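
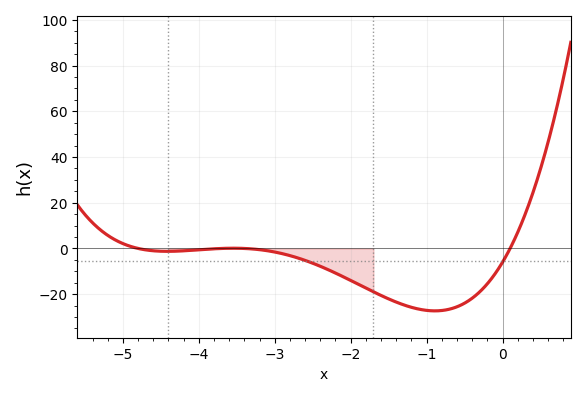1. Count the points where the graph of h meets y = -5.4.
2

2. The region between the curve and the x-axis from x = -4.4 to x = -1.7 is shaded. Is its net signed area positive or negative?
negative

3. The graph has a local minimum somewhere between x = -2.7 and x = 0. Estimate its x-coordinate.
-0.891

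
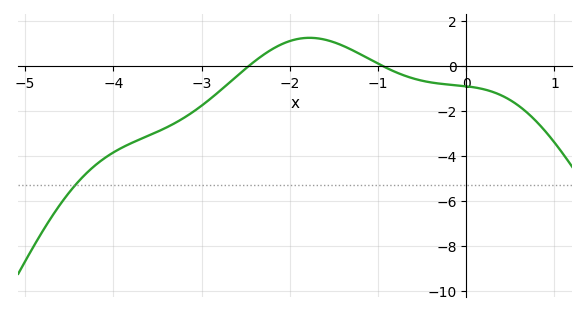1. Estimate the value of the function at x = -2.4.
0.209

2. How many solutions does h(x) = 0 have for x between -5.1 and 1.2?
2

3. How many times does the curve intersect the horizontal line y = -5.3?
1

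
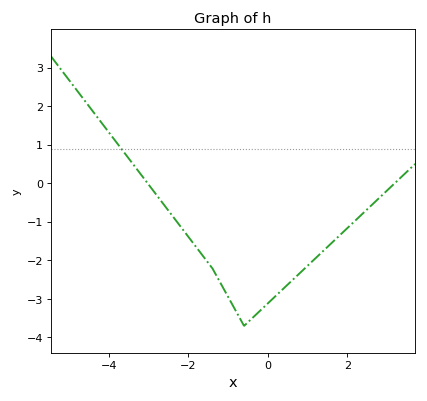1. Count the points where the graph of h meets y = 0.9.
1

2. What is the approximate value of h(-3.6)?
0.776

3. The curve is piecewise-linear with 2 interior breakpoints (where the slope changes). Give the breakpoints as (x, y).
(-1.4, -2.2); (-0.6, -3.7)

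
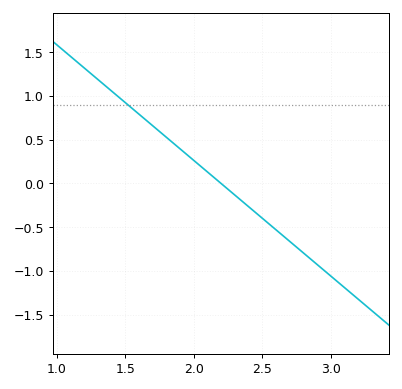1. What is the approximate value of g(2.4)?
-0.264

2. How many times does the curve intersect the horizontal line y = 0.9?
1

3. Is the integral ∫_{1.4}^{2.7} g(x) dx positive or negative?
positive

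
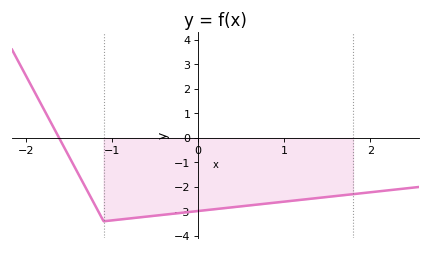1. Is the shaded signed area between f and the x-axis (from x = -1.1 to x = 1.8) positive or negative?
negative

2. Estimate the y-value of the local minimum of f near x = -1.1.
-3.4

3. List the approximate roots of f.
-1.6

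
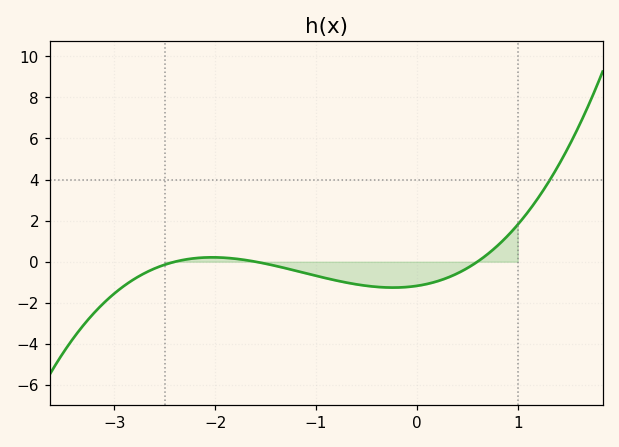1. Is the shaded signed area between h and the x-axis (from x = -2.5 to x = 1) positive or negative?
negative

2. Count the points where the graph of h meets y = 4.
1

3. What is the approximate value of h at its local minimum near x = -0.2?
-1.26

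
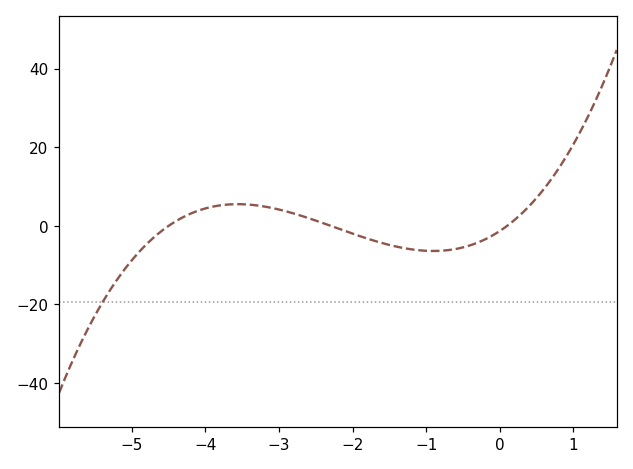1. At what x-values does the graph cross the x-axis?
-4.5, -2.3, 0.1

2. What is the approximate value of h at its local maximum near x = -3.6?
5.51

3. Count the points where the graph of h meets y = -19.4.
1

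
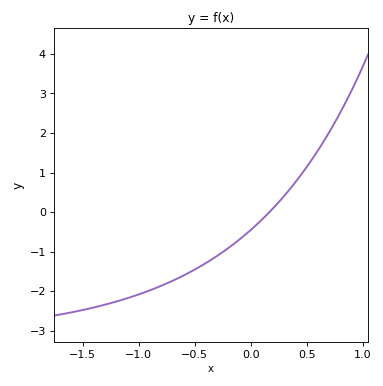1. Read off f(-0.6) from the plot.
-1.6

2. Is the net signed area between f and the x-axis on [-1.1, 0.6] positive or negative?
negative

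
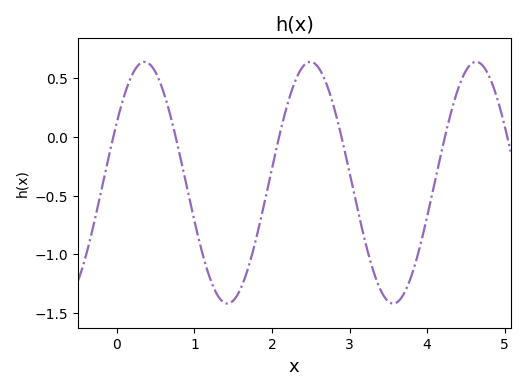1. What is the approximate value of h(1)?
-0.7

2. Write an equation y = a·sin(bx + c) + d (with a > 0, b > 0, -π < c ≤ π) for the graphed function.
y = 1.03sin(2.9x + 0.52) - 0.39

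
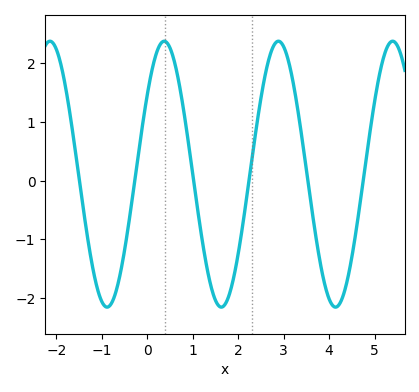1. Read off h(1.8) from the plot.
-1.9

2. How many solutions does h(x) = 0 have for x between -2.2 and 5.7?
6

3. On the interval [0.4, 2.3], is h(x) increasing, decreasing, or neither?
neither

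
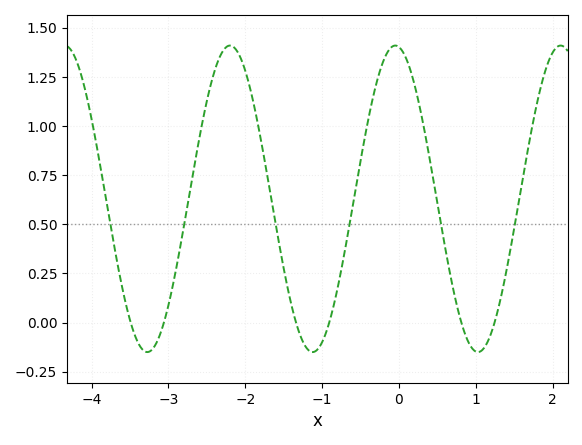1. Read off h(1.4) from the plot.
0.267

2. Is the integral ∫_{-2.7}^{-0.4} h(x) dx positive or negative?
positive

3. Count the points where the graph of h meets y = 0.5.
6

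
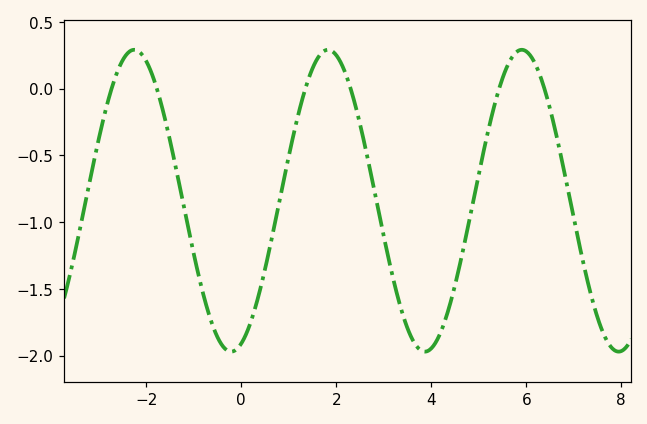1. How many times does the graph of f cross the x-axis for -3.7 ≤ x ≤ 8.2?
6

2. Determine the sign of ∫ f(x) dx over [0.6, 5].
negative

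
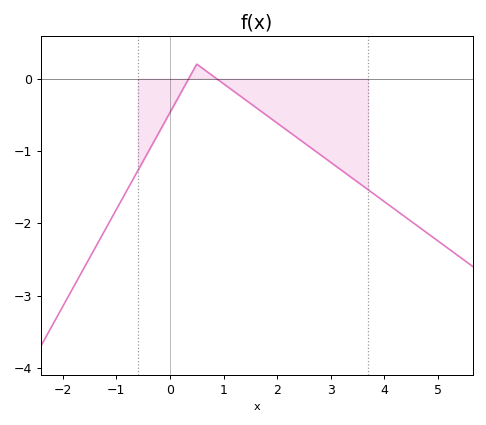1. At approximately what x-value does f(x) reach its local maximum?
0.502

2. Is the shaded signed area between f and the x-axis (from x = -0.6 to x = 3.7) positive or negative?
negative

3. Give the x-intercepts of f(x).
0.351, 0.869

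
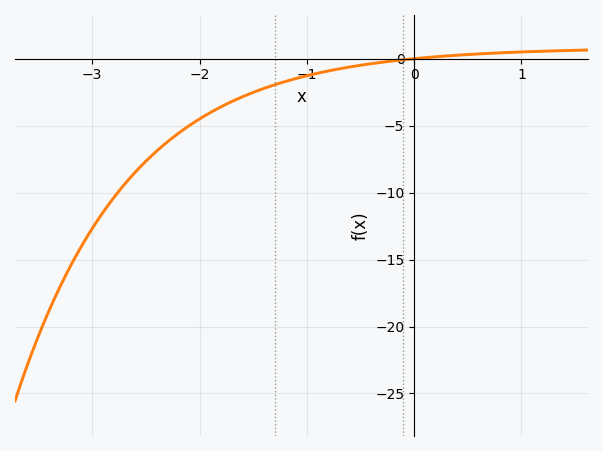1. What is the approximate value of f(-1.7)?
-3.2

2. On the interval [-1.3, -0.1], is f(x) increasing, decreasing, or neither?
increasing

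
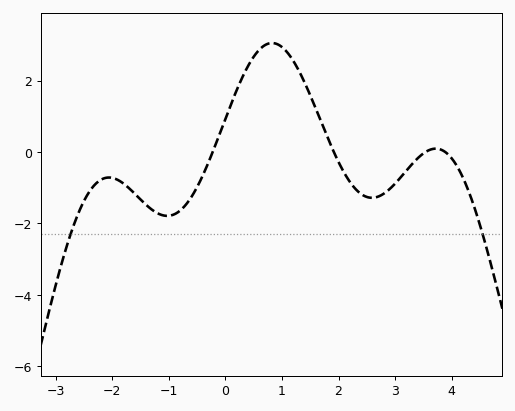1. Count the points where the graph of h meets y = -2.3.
2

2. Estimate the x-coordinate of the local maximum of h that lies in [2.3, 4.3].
3.8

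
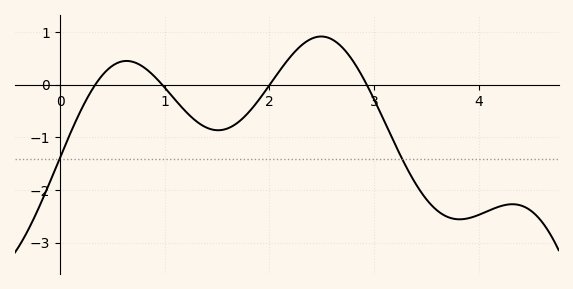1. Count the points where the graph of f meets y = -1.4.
2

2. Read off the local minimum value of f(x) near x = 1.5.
-0.9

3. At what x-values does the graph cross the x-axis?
0.3, 1, 2, 2.9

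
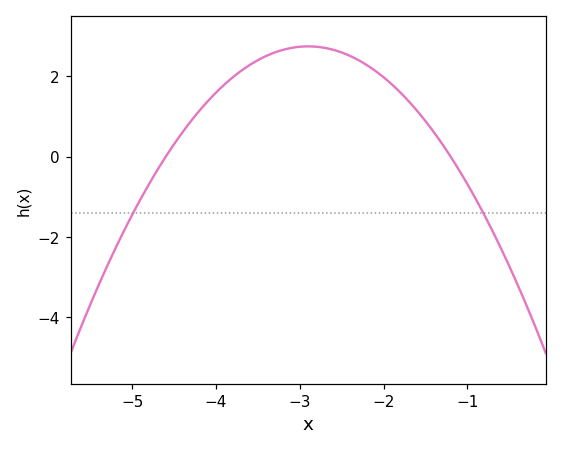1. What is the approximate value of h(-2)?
1.98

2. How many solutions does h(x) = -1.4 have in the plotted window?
2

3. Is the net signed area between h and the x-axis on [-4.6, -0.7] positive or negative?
positive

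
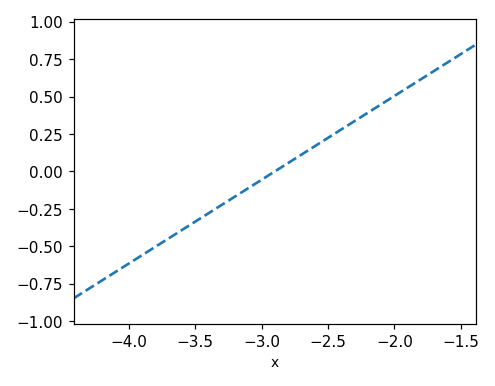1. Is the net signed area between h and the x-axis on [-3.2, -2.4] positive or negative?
positive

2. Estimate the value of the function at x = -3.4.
-0.28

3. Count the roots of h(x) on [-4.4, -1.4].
1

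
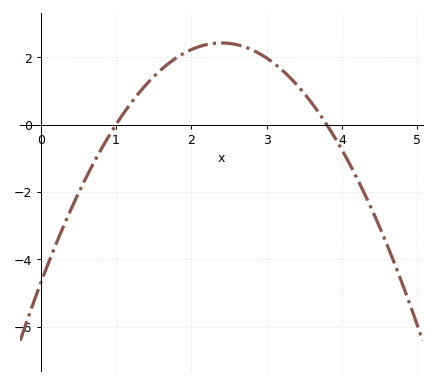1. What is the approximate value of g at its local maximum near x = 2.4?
2.43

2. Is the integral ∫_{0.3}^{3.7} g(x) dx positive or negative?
positive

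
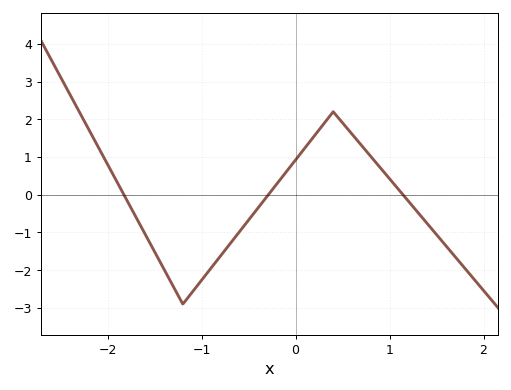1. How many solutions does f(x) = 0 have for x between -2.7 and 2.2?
3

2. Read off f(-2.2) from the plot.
1.73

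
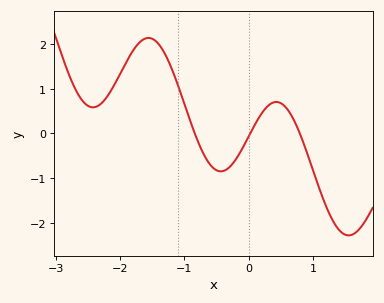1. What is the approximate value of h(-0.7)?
-0.458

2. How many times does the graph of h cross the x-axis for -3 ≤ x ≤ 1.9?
3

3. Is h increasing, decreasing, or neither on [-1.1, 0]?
neither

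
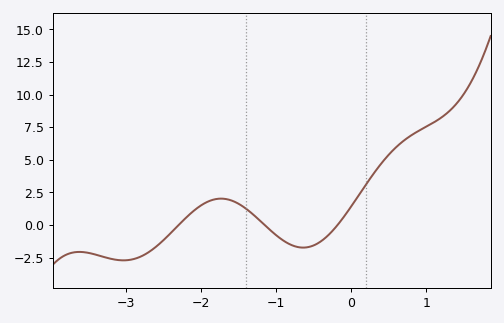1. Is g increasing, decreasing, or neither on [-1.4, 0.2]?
neither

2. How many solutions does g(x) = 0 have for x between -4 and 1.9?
3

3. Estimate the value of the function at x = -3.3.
-2.44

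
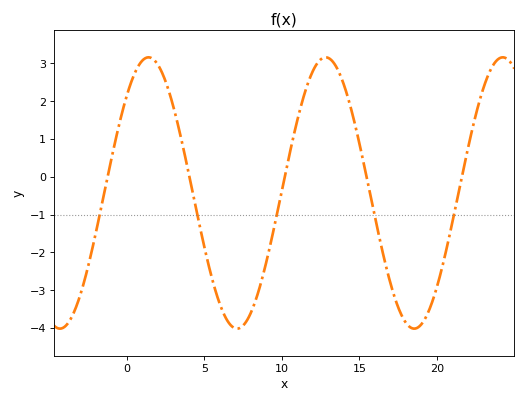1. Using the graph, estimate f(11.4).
2.11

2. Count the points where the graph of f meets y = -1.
5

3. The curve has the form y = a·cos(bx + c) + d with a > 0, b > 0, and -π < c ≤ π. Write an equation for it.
y = 3.59cos(0.55x - 0.77) - 0.43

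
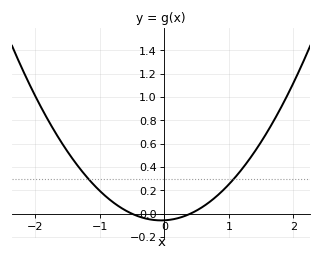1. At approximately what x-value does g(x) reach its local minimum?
-0.05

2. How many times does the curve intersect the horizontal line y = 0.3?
2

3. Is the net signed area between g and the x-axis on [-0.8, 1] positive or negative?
positive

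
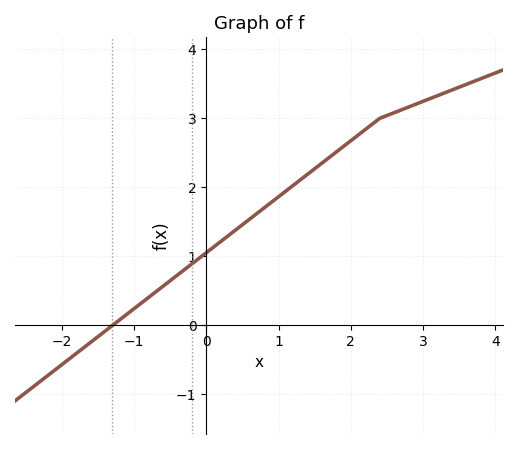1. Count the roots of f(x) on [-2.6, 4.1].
1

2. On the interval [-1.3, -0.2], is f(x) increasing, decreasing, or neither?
increasing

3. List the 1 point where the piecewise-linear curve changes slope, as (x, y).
(2.4, 3)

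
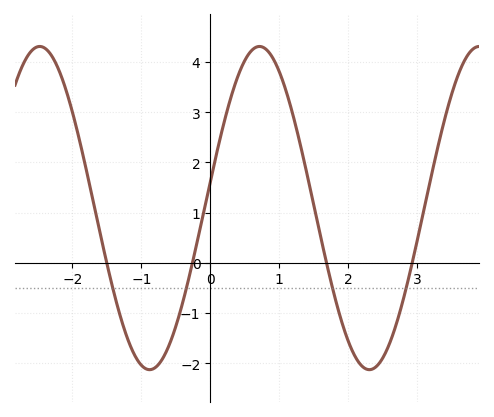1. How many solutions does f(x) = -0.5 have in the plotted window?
4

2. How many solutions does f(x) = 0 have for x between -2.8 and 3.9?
4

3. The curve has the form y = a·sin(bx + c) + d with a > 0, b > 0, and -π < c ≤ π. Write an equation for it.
y = 3.22sin(2x + 0.16) + 1.09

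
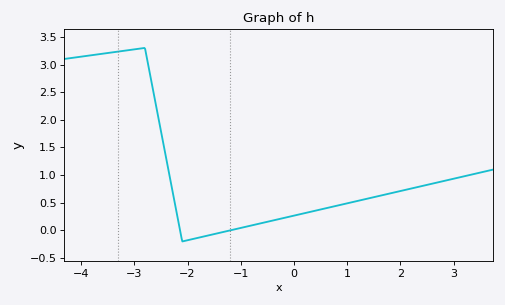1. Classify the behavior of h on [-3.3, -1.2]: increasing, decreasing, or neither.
neither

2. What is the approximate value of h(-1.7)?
-0.1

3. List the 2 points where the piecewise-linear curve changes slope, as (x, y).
(-2.8, 3.3); (-2.1, -0.2)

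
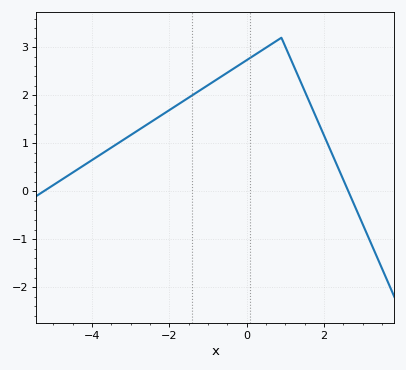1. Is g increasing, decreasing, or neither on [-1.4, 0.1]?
increasing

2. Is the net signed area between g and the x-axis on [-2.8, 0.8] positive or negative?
positive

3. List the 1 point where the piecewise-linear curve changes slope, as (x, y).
(0.9, 3.2)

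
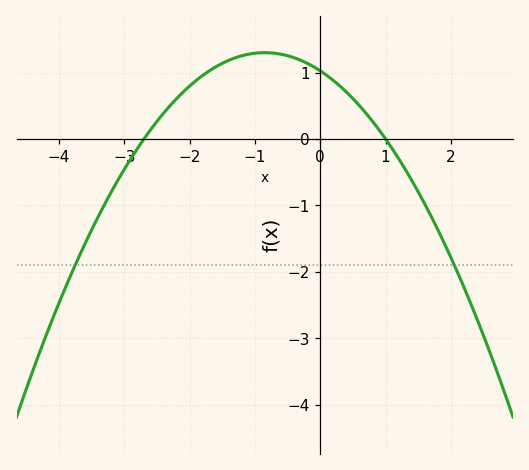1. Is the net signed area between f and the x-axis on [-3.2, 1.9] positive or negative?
positive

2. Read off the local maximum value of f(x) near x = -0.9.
1.3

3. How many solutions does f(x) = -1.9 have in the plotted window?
2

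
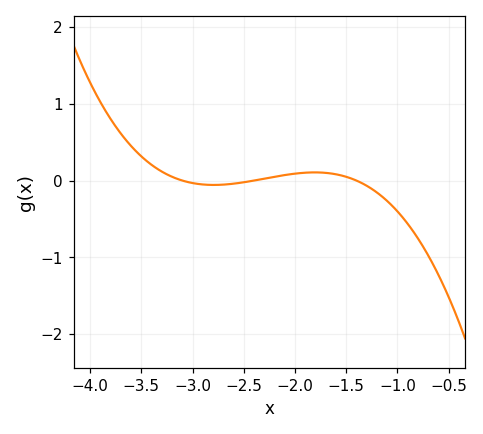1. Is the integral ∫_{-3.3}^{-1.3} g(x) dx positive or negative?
positive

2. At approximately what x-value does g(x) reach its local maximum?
-1.8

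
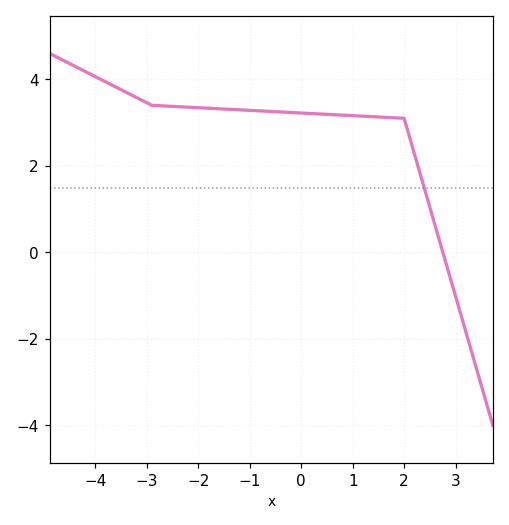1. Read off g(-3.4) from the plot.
3.7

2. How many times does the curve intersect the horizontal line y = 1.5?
1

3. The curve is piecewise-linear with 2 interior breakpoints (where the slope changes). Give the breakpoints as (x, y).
(-2.9, 3.4); (2, 3.1)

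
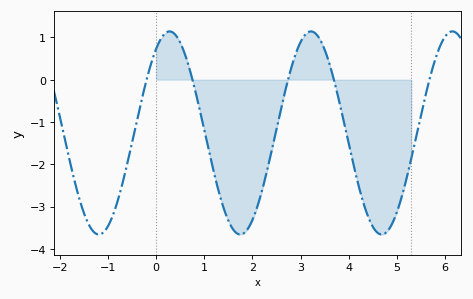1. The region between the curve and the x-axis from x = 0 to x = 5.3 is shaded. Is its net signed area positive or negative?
negative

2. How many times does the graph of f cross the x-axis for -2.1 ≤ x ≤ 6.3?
5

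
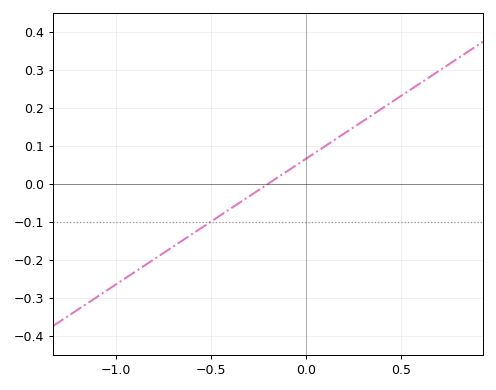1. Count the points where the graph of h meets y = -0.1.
1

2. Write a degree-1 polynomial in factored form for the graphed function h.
y = 0.33(x + 0.2)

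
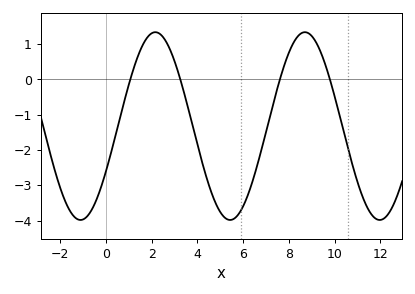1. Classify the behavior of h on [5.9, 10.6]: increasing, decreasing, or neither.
neither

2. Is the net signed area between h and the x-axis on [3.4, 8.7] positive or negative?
negative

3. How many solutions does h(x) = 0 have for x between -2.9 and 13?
4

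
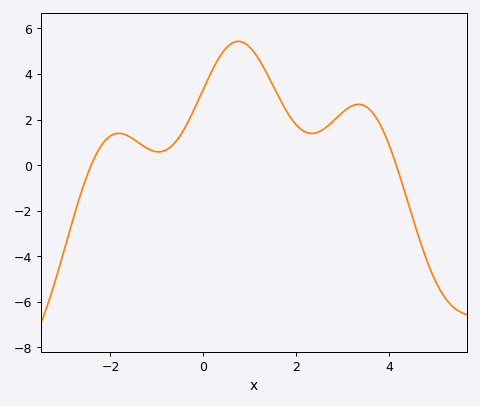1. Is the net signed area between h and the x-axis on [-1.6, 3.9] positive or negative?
positive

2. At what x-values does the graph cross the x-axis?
-2.4, 4.2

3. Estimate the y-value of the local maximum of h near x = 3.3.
2.6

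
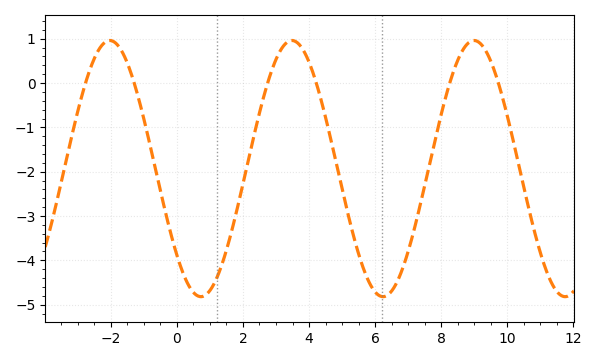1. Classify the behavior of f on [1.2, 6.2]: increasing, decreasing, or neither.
neither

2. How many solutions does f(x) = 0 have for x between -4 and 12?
6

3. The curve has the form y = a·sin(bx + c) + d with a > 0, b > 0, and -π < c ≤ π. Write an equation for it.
y = 2.89sin(1.1x - 2.4) - 1.93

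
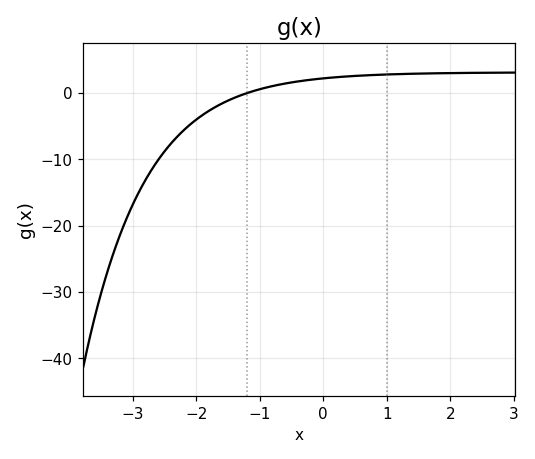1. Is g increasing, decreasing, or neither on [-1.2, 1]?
increasing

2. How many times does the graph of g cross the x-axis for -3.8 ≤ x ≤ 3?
1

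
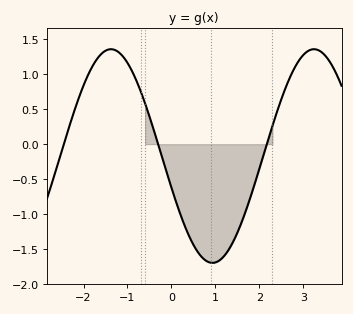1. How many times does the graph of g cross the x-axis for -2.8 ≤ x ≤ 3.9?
3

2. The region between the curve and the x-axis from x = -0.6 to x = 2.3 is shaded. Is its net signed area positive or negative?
negative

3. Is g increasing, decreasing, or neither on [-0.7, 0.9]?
decreasing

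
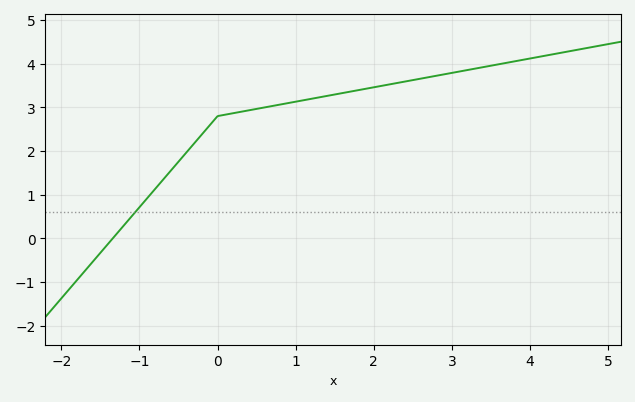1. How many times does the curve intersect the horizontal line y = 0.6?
1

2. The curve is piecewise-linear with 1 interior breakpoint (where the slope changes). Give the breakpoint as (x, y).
(0, 2.8)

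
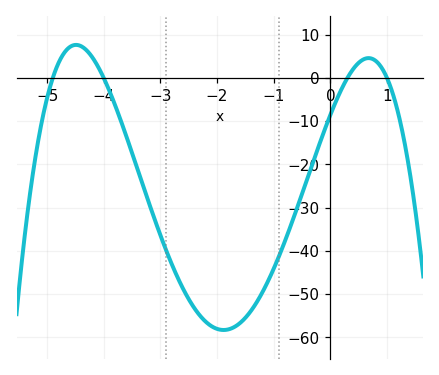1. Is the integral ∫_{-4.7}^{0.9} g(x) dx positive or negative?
negative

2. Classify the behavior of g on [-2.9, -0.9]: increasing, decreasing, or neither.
neither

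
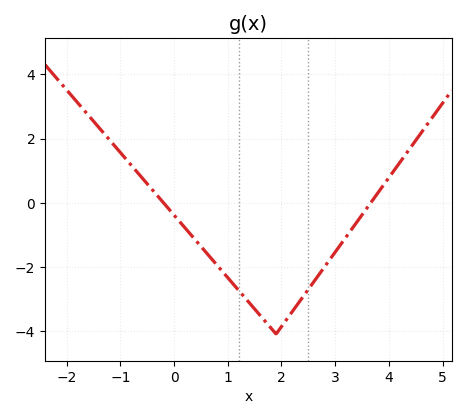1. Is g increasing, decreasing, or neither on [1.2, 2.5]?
neither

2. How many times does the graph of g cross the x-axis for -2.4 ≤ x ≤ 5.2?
2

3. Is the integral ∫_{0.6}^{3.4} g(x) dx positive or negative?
negative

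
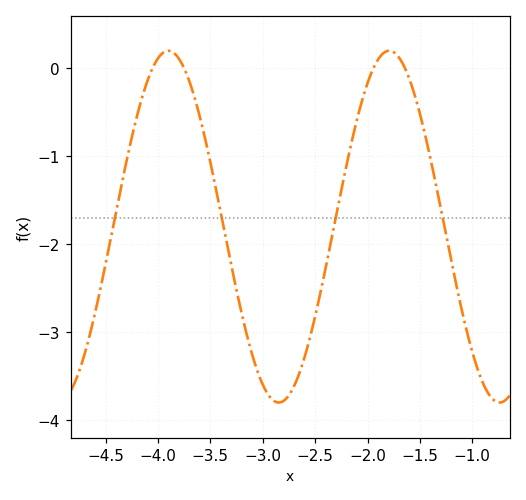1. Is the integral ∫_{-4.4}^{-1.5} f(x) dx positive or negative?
negative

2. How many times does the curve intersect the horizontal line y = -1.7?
4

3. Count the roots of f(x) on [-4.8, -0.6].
4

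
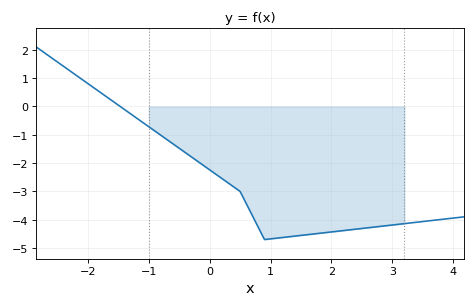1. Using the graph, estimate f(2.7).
-4.26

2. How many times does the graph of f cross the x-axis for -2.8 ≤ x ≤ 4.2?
1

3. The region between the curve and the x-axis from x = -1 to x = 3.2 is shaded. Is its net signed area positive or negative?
negative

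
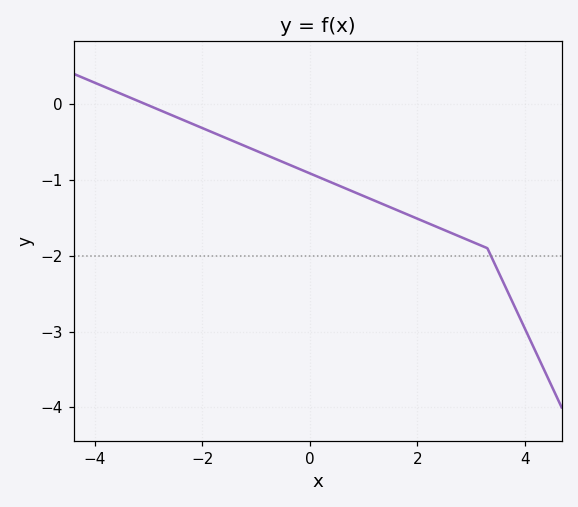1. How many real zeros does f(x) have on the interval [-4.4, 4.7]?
1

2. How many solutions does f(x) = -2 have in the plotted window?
1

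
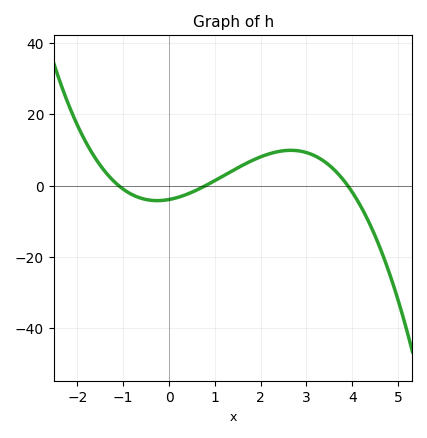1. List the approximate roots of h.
-1.1, 0.8, 3.9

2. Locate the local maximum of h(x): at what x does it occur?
2.66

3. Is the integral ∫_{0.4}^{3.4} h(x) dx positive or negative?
positive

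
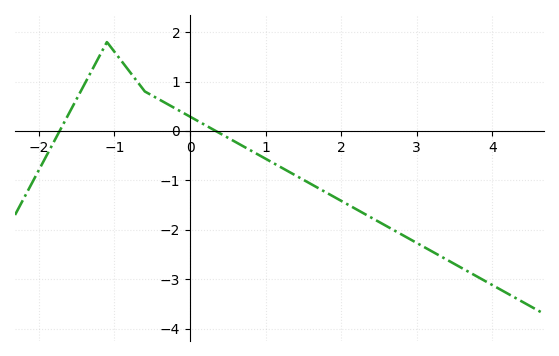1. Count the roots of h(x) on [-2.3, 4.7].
2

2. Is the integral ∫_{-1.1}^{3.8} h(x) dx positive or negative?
negative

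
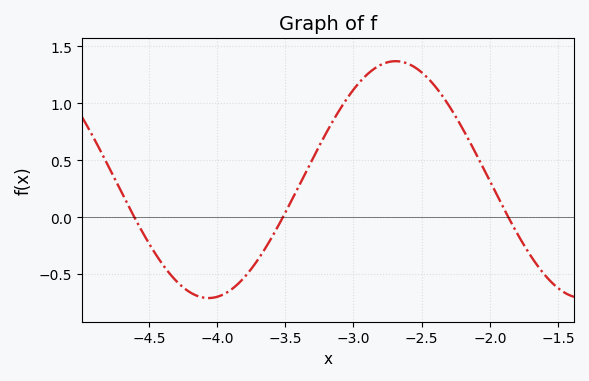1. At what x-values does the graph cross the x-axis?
-4.6, -3.5, -1.85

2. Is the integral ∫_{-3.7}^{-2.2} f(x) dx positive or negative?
positive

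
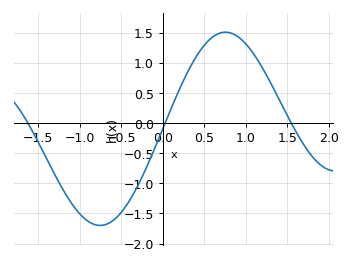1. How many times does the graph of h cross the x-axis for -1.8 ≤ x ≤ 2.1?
3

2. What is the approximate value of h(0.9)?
1.44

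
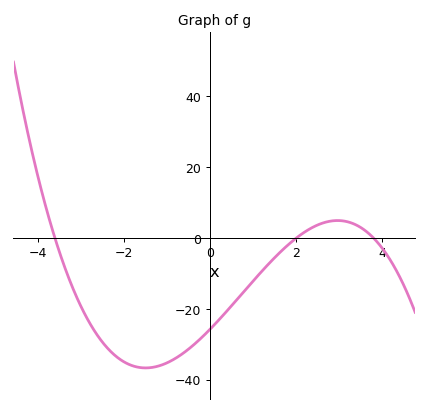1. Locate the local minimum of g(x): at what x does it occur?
-1.49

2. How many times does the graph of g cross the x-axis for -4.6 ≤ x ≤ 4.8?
3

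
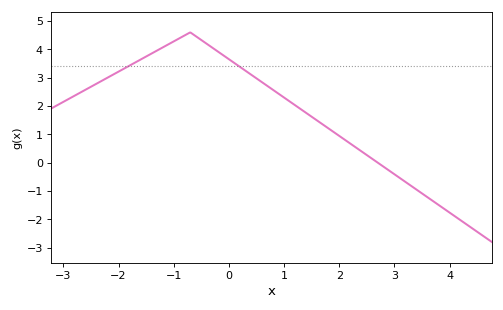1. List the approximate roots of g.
2.6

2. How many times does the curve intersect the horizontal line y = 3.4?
2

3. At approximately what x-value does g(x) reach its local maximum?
-0.6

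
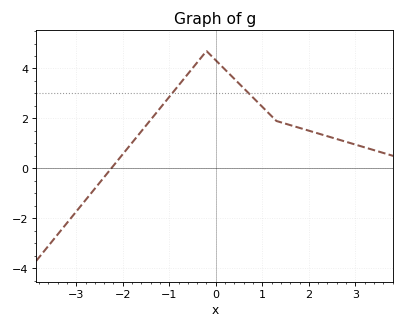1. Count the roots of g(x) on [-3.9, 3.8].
1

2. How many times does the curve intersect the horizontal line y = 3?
2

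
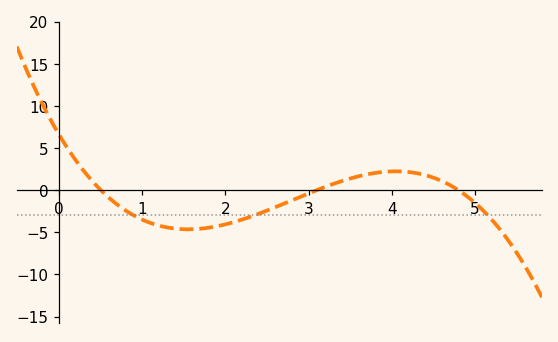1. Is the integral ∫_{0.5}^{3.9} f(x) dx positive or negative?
negative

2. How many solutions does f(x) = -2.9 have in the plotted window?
3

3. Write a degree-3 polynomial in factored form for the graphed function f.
y = -0.88(x - 0.5)(x - 3.1)(x - 4.8)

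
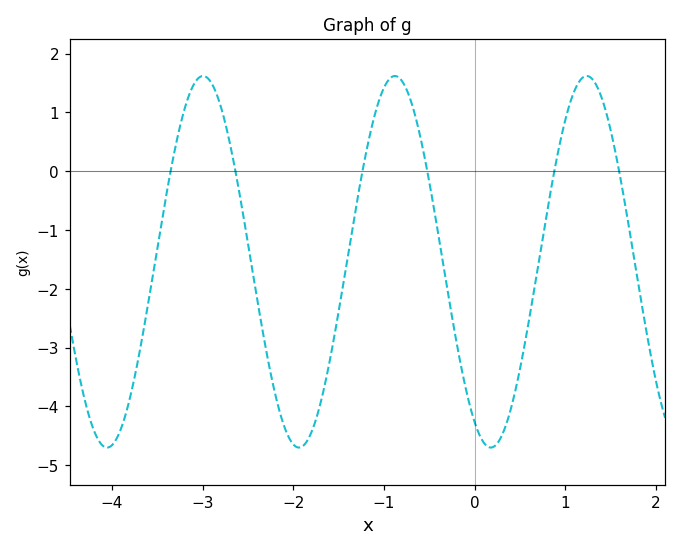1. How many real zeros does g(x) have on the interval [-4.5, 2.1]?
6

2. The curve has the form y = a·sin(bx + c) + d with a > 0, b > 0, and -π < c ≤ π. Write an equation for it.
y = 3.16sin(3x - 2.1) - 1.54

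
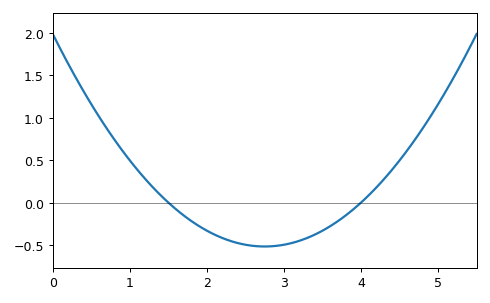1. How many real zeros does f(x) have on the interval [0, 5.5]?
2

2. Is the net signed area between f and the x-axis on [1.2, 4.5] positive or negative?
negative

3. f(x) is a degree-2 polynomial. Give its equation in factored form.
y = 0.33(x - 1.5)(x - 4)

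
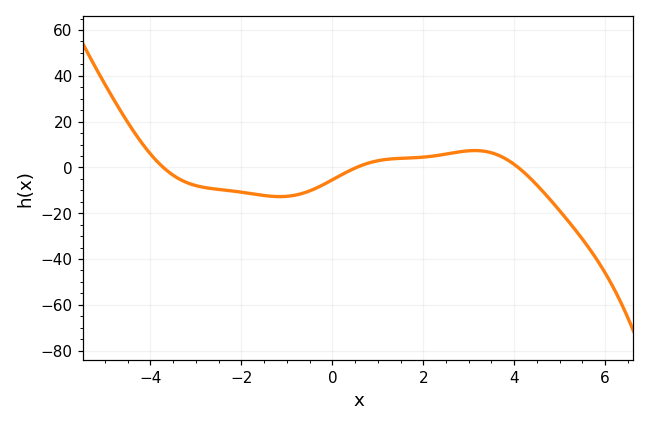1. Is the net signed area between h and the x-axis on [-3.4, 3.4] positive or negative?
negative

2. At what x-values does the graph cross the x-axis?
-3.8, 0.6, 4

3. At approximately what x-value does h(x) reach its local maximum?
3.2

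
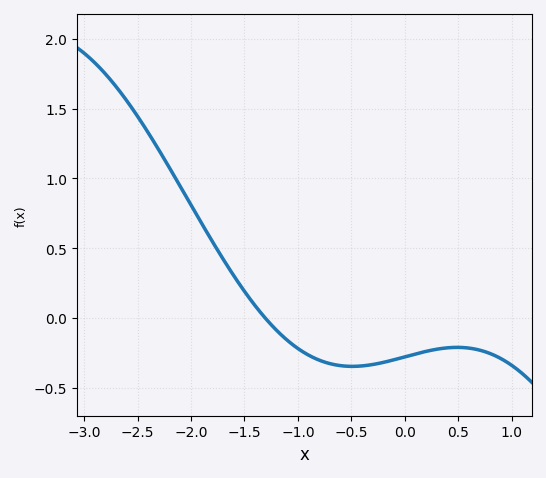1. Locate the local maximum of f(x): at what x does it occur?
0.492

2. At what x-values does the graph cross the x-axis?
-1.31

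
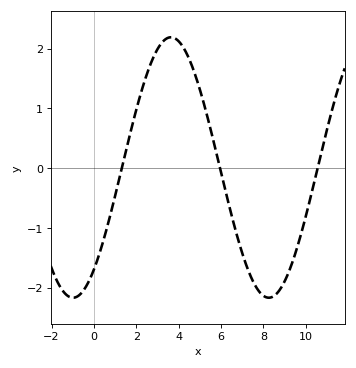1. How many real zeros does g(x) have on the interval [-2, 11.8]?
3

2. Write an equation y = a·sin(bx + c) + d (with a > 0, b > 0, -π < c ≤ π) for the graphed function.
y = 2.18sin(0.68x - 0.9) + 0.01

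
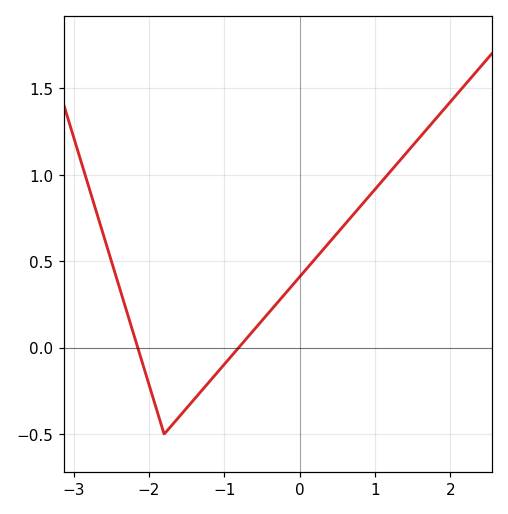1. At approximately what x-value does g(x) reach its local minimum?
-1.8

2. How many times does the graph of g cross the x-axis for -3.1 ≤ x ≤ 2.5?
2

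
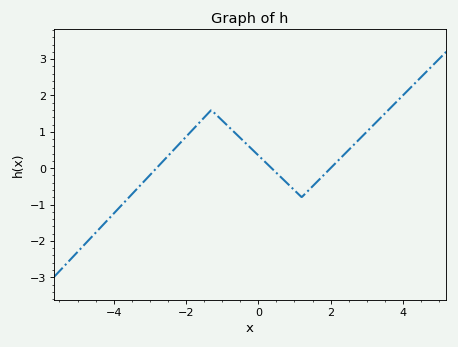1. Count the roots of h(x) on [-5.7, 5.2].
3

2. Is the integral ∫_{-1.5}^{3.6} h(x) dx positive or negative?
positive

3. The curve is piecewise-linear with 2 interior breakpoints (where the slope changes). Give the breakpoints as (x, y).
(-1.3, 1.6); (1.2, -0.8)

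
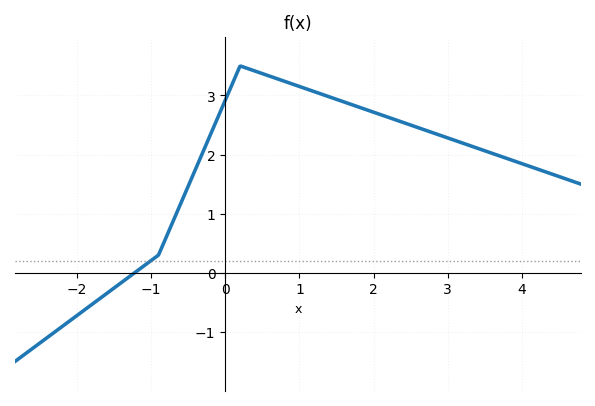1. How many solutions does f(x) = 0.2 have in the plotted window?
1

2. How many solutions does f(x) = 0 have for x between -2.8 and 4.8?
1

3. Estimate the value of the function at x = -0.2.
2.34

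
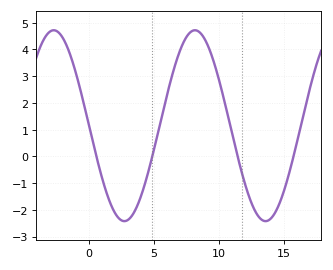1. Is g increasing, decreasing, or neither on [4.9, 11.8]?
neither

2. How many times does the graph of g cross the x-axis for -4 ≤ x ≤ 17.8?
4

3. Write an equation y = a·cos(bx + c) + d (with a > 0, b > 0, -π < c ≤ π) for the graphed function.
y = 3.57cos(0.58x + 1.55) + 1.15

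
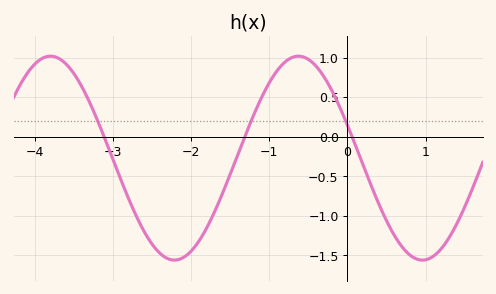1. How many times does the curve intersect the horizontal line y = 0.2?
3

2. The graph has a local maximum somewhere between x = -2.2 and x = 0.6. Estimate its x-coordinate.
-0.628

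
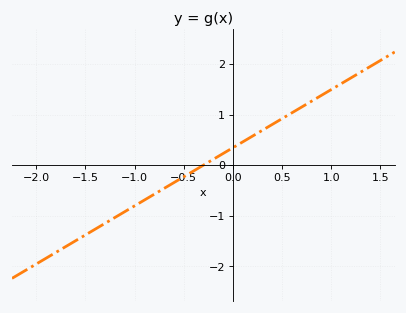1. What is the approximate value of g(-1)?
-0.805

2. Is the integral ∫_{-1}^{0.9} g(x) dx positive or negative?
positive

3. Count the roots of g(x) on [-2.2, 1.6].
1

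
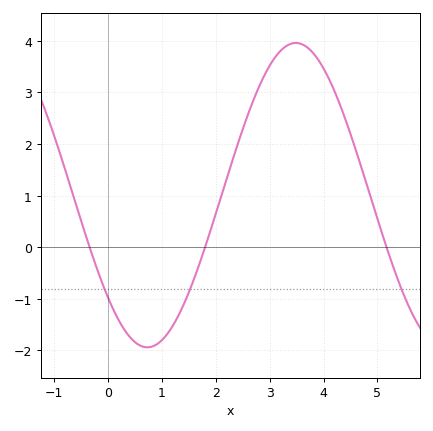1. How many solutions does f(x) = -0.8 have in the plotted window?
3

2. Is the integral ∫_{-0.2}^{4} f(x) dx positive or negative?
positive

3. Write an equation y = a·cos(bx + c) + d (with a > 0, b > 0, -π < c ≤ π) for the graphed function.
y = 2.95cos(1.14x + 2.31) + 1.01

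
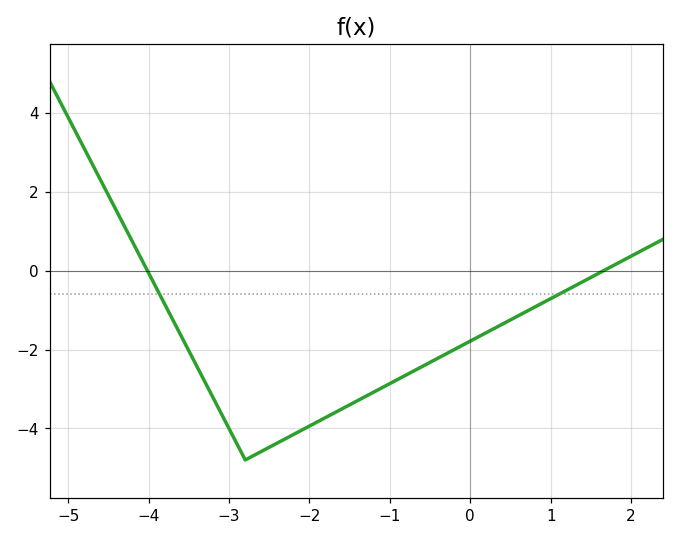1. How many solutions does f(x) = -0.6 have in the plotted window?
2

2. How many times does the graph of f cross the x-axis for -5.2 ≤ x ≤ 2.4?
2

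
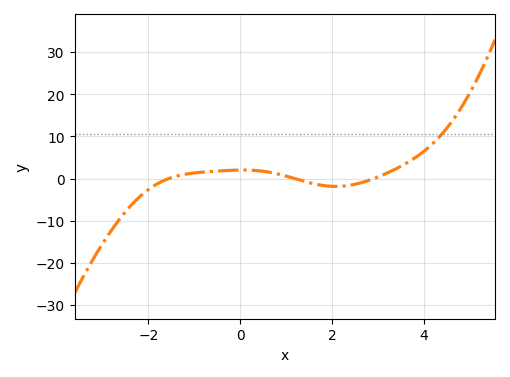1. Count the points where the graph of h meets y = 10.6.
1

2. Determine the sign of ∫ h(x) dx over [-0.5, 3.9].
positive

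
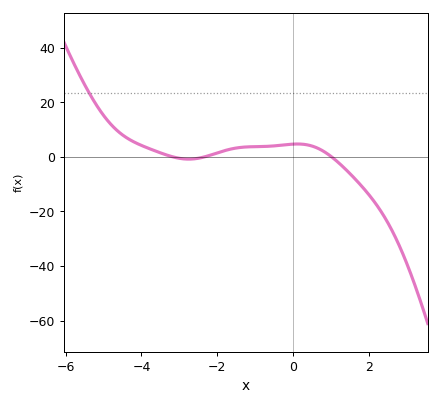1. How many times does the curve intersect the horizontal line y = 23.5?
1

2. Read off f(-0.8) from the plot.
4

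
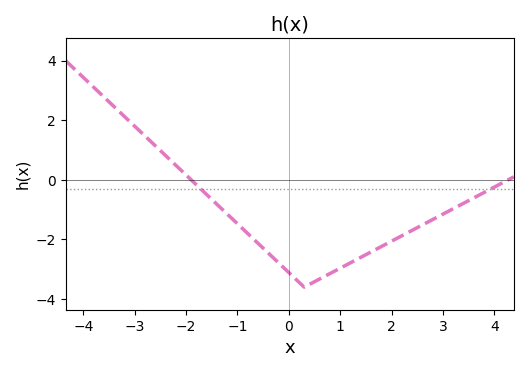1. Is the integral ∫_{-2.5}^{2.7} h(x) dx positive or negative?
negative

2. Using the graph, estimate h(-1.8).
-0.2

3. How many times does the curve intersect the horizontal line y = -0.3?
2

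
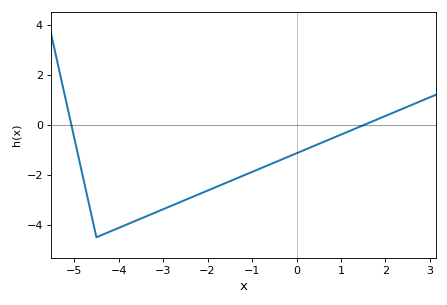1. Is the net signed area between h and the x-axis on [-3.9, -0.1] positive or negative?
negative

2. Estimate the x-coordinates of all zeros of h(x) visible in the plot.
-5, 1.6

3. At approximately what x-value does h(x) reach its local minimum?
-4.4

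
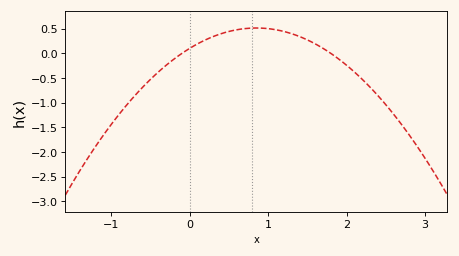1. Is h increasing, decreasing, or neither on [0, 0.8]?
increasing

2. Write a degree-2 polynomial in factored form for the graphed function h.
y = -0.57(x + 0.1)(x - 1.8)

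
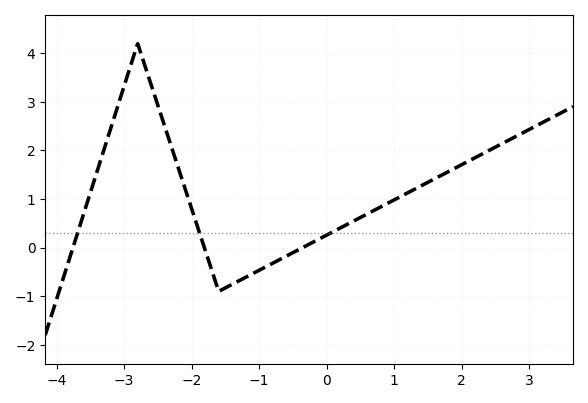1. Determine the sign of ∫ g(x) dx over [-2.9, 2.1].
positive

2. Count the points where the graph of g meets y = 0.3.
3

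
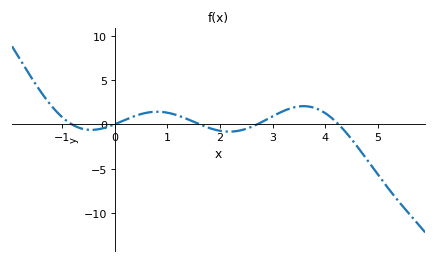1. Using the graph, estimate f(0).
0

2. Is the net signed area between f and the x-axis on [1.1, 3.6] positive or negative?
positive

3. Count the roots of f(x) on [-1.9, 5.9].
5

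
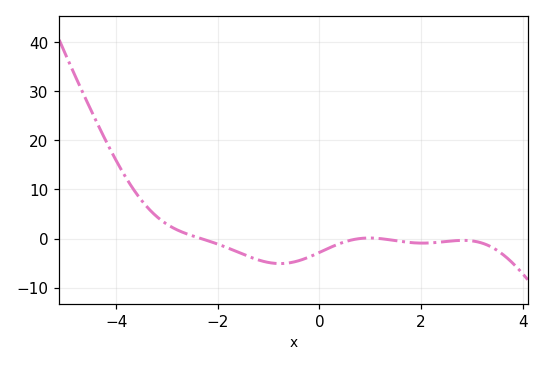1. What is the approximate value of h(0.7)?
-0.134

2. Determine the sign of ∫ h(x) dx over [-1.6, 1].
negative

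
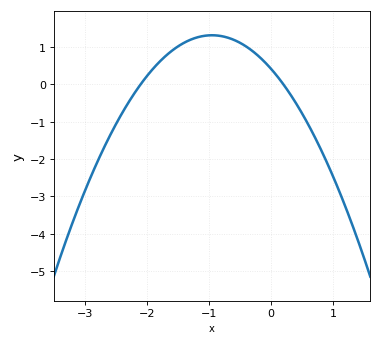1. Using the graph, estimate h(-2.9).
-2.46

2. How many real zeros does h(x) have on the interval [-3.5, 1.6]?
2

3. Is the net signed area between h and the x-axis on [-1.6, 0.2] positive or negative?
positive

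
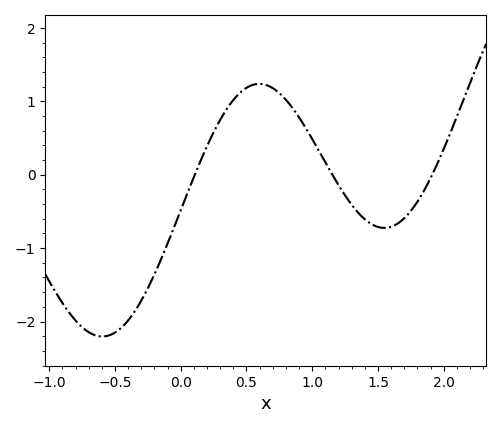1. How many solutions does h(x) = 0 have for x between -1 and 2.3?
3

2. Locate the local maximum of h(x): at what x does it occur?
0.597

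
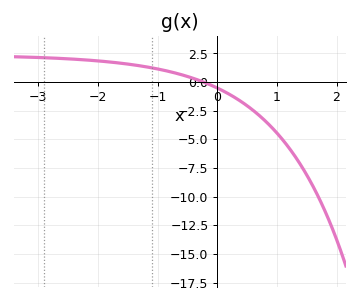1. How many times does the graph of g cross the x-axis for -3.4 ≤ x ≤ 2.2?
1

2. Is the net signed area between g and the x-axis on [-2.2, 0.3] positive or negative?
positive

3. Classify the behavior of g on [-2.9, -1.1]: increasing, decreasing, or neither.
decreasing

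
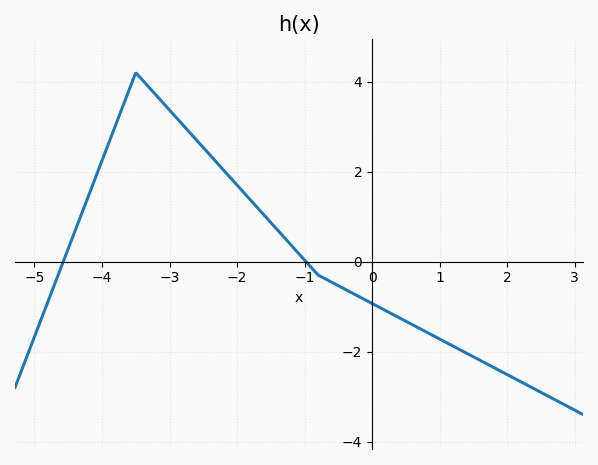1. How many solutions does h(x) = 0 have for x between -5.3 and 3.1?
2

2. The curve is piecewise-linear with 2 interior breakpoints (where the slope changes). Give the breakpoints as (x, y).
(-3.5, 4.2); (-0.8, -0.3)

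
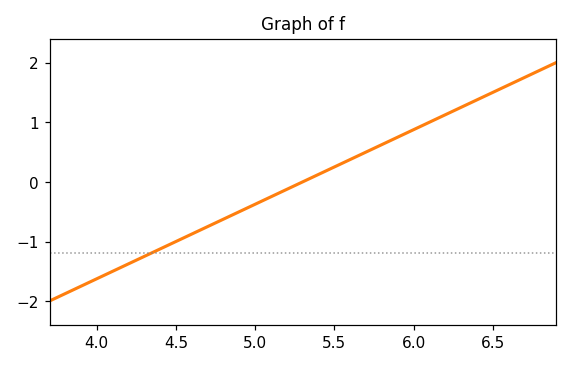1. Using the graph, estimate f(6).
0.9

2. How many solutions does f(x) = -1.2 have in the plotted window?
1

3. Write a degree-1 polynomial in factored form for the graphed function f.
y = 1.25(x - 5.3)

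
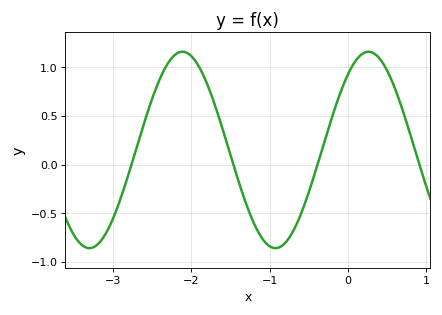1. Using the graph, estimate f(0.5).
0.95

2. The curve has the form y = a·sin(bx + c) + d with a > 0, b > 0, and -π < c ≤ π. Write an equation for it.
y = 1.01sin(2.6x + 0.87) + 0.15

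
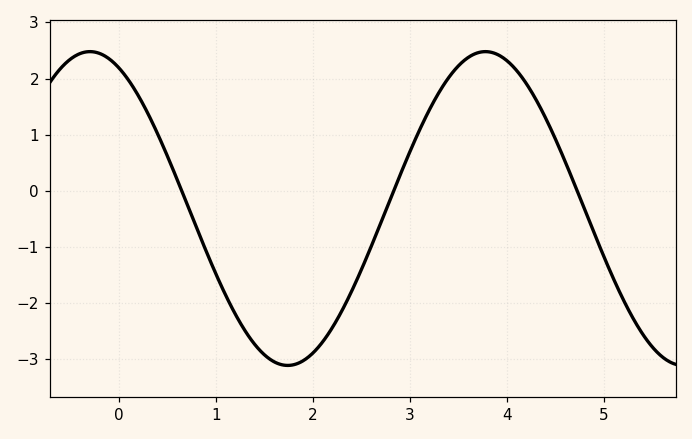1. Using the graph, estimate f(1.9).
-3.04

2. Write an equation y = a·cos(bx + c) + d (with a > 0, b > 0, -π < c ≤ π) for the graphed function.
y = 2.8cos(1.54x + 0.46) - 0.32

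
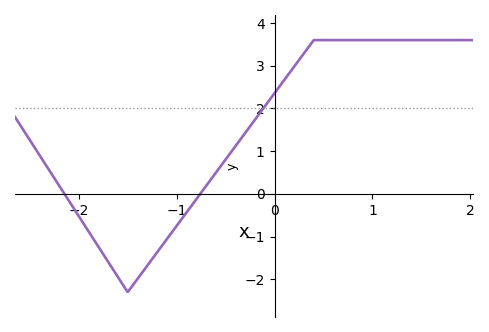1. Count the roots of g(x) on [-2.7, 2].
2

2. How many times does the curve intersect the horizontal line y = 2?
1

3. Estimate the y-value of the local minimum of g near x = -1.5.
-2.3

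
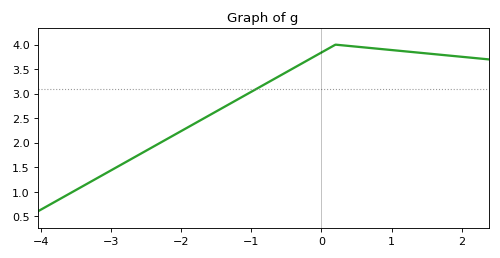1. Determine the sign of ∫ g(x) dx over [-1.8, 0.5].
positive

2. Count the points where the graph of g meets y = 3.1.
1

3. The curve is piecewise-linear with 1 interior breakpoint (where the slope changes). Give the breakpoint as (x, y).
(0.2, 4)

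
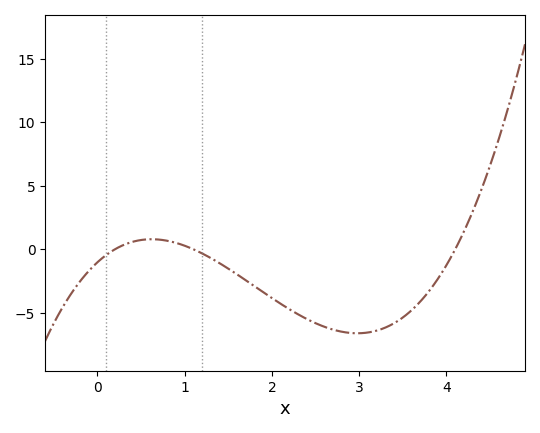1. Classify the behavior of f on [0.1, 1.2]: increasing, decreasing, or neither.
neither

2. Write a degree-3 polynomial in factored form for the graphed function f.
y = 1.13(x - 0.2)(x - 1.1)(x - 4.1)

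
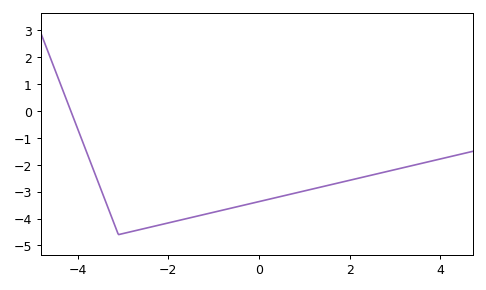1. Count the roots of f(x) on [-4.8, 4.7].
1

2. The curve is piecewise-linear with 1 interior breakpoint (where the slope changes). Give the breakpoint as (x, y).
(-3.1, -4.6)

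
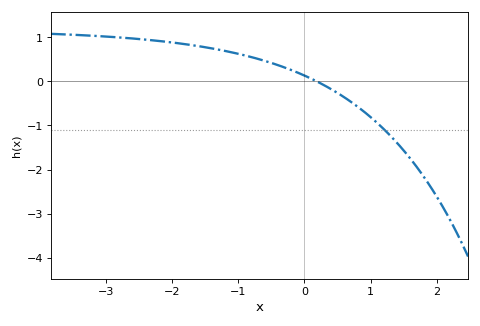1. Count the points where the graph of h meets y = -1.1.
1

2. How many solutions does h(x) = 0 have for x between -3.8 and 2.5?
1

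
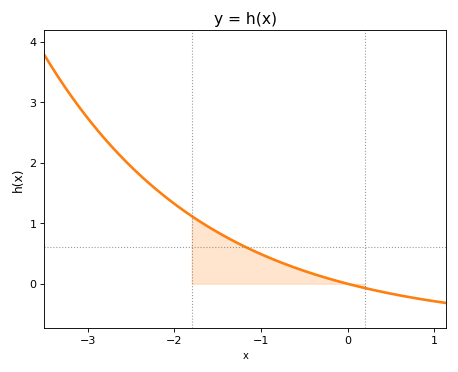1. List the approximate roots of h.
0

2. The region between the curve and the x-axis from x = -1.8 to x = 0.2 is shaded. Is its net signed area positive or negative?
positive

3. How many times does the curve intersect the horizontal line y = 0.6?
1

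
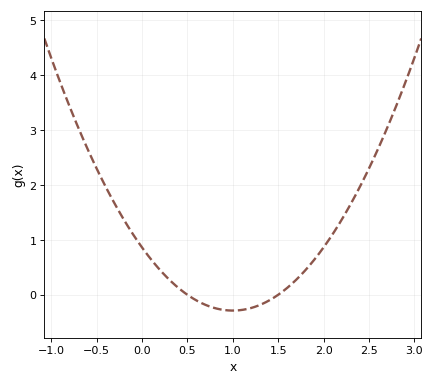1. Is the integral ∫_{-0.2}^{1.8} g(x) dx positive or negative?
positive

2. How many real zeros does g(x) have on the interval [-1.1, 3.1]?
2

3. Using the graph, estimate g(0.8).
-0.241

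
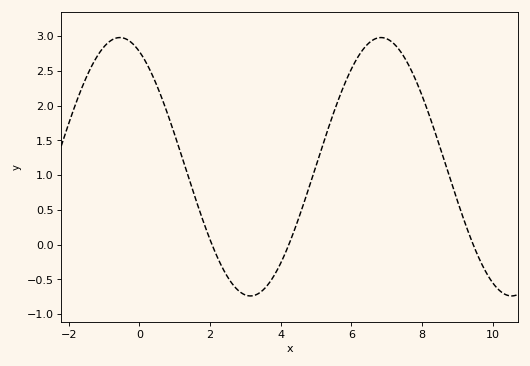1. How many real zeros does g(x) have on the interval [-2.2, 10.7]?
3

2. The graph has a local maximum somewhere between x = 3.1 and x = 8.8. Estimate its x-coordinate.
6.84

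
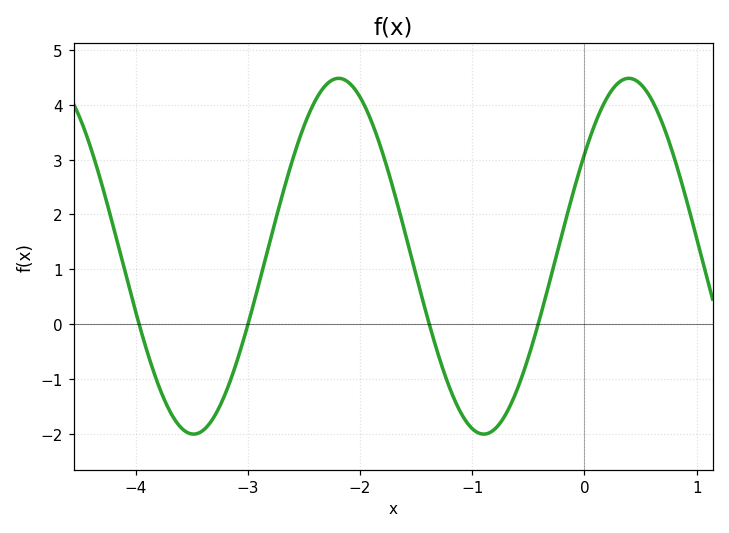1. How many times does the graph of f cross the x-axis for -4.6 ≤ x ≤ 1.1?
4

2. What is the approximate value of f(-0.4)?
0.093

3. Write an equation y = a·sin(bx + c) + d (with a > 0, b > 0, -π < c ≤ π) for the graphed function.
y = 3.24sin(2.43x + 0.61) + 1.24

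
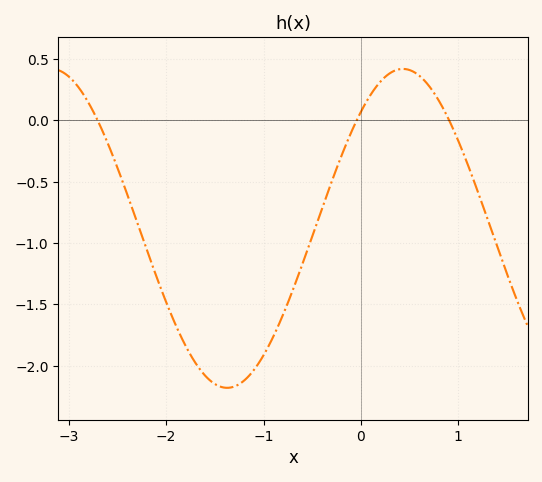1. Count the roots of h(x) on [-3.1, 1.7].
3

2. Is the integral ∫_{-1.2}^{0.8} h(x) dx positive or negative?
negative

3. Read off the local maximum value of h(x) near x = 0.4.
0.4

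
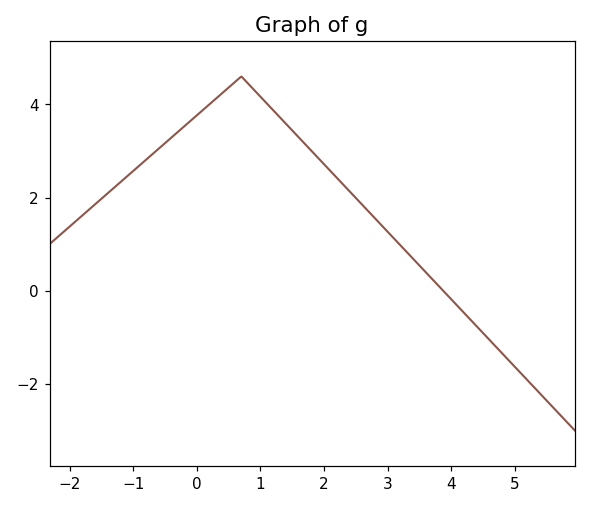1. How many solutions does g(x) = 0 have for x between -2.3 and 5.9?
1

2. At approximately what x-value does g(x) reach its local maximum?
0.699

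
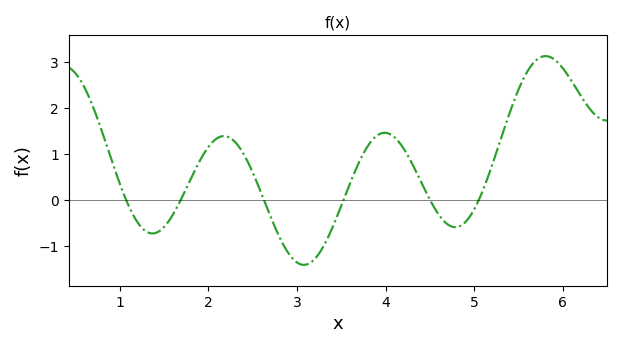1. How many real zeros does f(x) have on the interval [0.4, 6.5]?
6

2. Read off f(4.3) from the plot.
0.8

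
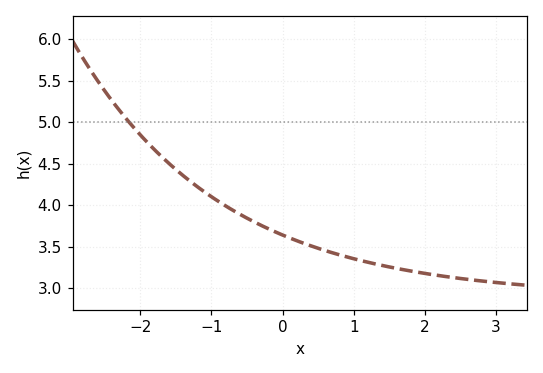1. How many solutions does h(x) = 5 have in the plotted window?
1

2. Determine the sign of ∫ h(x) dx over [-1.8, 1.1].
positive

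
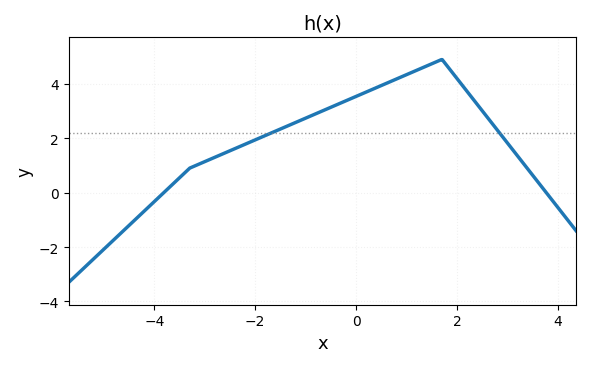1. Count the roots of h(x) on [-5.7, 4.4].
2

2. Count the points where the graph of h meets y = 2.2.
2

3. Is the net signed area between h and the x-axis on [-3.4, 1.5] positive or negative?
positive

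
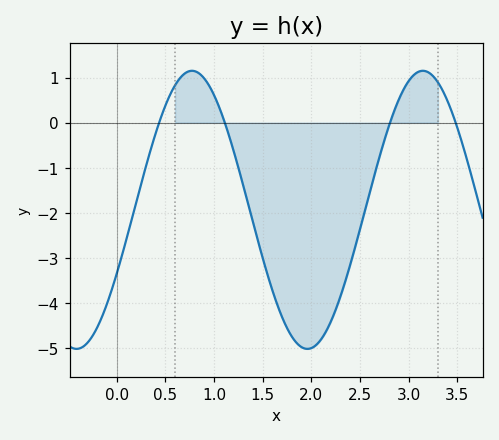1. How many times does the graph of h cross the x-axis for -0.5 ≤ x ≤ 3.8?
4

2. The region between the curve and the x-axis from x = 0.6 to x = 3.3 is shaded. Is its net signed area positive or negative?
negative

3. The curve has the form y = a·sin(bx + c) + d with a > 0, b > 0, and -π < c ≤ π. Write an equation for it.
y = 3.08sin(2.65x - 0.48) - 1.93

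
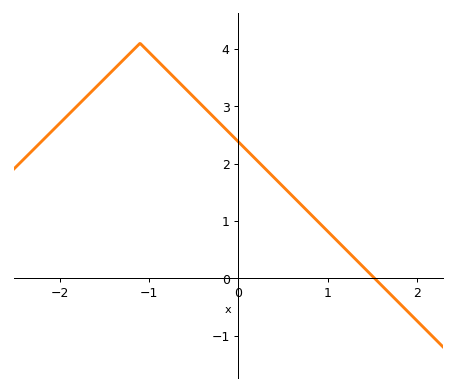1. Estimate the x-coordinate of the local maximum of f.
-1.1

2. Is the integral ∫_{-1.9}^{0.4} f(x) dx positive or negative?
positive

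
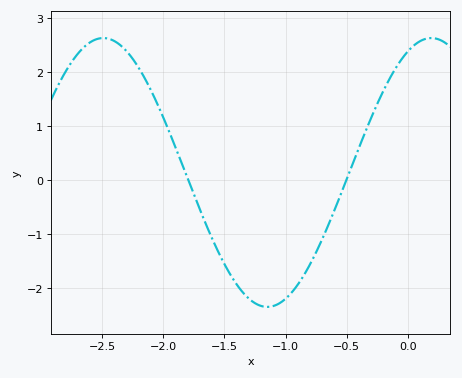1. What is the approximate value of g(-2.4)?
2.6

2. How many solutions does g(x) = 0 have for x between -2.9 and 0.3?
2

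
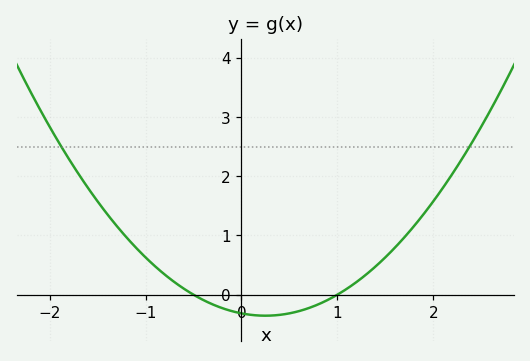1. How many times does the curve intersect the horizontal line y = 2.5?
2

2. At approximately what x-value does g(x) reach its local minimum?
0.25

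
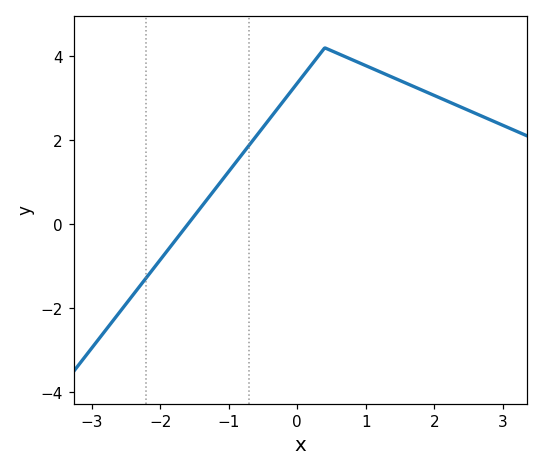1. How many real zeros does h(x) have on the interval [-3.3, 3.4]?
1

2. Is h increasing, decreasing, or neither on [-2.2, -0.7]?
increasing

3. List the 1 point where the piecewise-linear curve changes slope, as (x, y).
(0.4, 4.2)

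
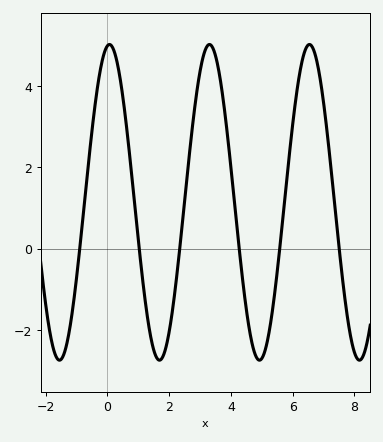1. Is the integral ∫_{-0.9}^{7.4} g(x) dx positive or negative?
positive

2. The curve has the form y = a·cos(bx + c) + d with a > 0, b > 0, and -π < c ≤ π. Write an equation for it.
y = 3.88cos(1.94x - 0.13) + 1.14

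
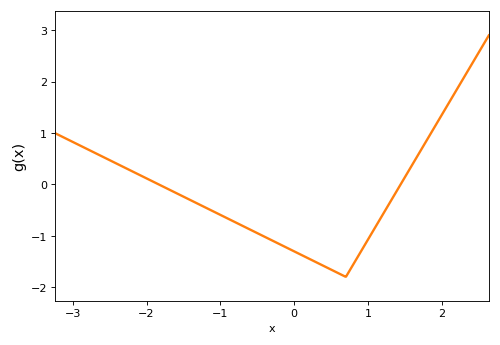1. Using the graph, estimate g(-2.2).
0.3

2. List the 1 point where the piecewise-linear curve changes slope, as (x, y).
(0.7, -1.8)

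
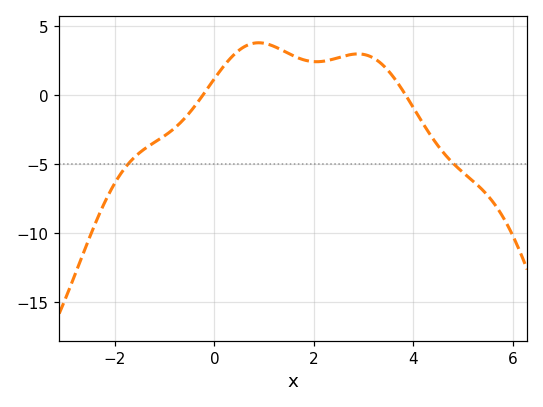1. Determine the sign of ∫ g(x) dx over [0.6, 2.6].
positive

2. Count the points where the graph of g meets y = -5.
2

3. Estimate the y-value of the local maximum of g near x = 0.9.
4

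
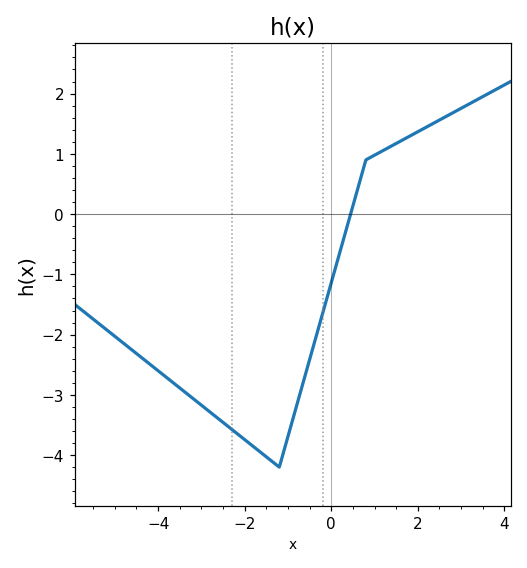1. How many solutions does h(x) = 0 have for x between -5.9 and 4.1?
1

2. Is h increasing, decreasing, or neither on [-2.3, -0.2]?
neither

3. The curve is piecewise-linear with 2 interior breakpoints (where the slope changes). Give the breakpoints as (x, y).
(-1.2, -4.2); (0.8, 0.9)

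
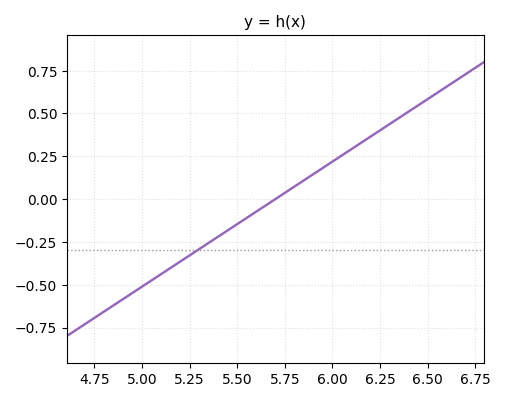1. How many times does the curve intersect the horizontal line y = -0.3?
1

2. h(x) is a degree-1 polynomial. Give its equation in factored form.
y = 0.73(x - 5.7)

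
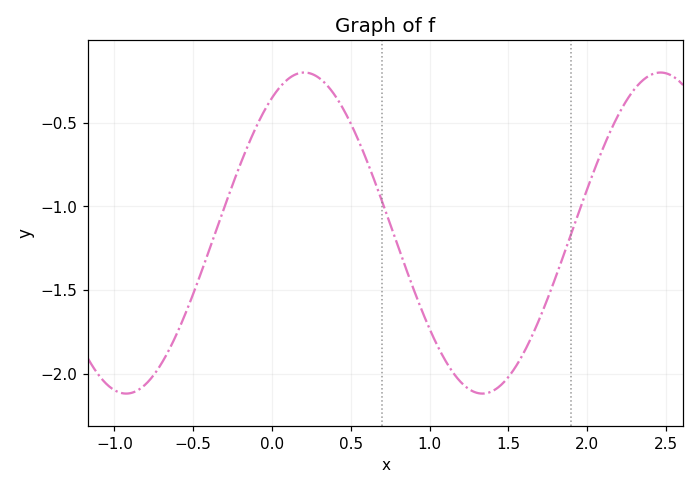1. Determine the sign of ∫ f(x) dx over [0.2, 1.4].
negative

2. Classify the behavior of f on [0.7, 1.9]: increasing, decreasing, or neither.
neither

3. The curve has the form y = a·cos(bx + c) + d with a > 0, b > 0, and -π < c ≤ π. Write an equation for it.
y = 0.96cos(2.78x - 0.57) - 1.16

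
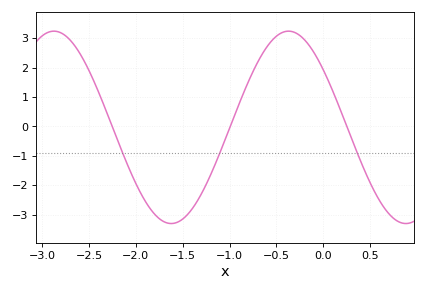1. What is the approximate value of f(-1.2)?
-1.6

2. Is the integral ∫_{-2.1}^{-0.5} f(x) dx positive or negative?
negative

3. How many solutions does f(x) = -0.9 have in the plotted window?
3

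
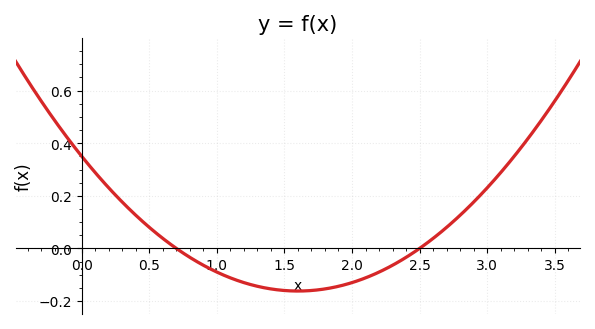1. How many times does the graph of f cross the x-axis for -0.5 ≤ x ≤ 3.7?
2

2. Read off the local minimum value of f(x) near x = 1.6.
-0.16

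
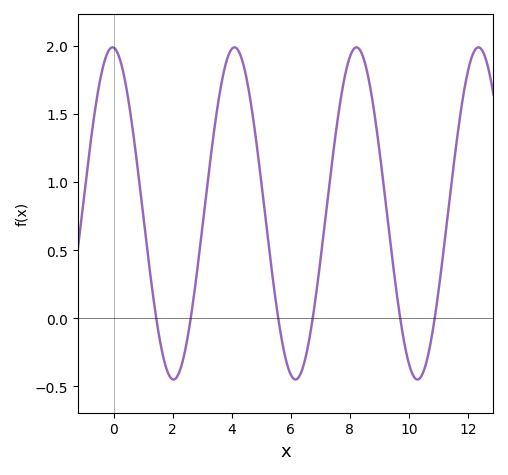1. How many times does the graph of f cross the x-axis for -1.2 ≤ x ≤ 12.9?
6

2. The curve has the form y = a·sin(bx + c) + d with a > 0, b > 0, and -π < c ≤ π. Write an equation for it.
y = 1.22sin(1.5x + 1.6) + 0.77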